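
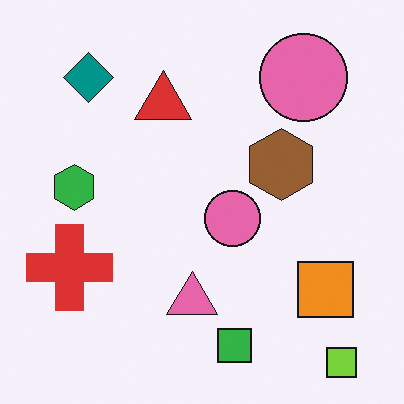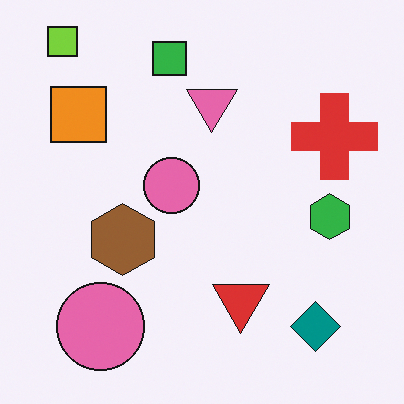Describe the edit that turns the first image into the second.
The transformation is: rotated 180°.

The lime square sits in the bottom-right of the first image and the top-left of the second — consistent with a whole-image 180° rotation.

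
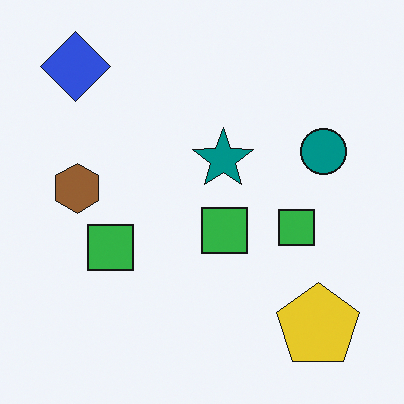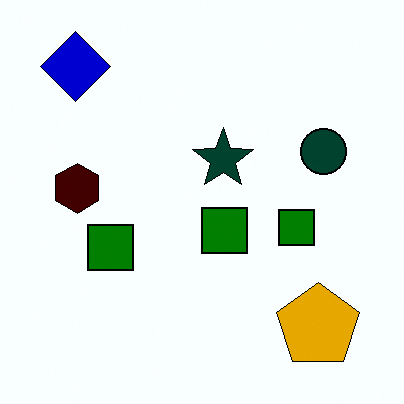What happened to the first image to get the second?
It was given much higher contrast.

Tones are pushed away from mid-grey across the whole image — a global contrast change.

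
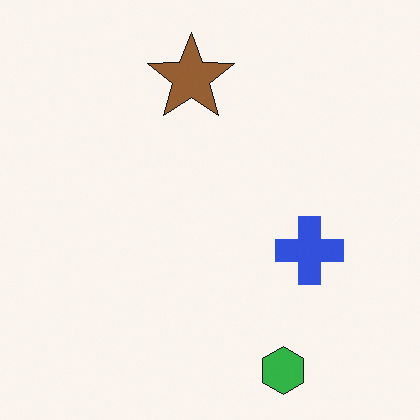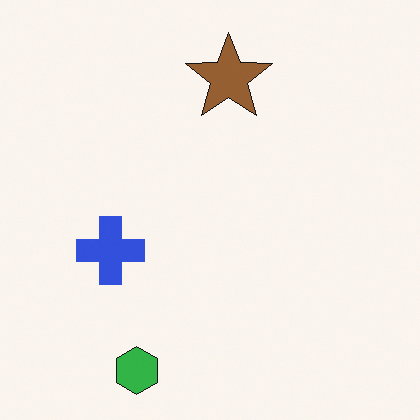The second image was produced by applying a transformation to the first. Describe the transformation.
The transformation is: flipped horizontally (left ↔ right).

The blue cross is in the right of the first image and the left of the second — shapes on opposite sides of the vertical midline have swapped in a mirror flip.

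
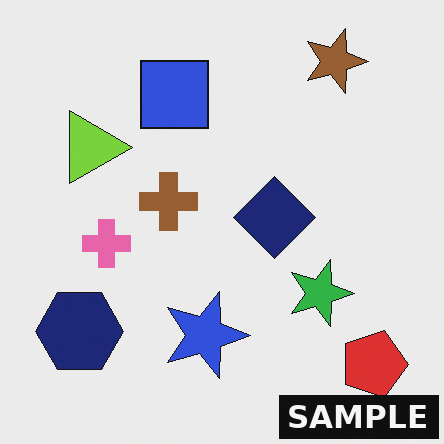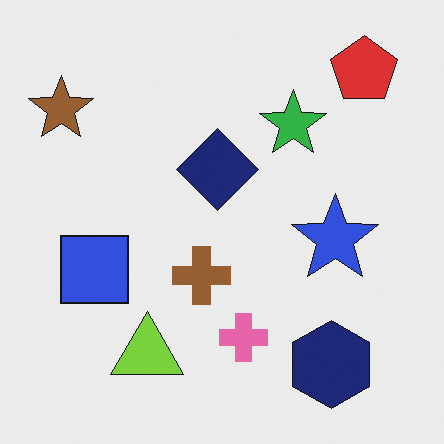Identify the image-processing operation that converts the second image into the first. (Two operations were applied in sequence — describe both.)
The image was rotated 90° clockwise, then watermarked with the text "SAMPLE" in the lower-right corner.

The red pentagon sits in the top-right of the second image and the bottom-right of the first — consistent with a whole-image 90° clockwise rotation. A dark label reading "SAMPLE" appears in the lower-right corner.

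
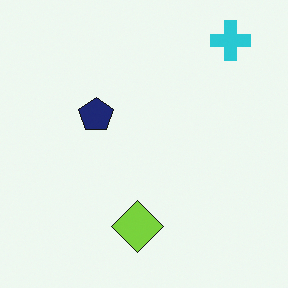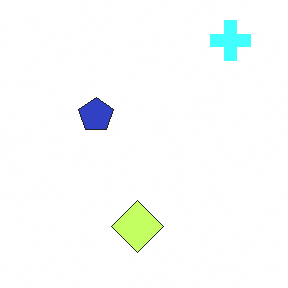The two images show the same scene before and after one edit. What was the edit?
This is the original image noticeably brightened.

Every pixel — background and shapes alike — is uniformly brightened.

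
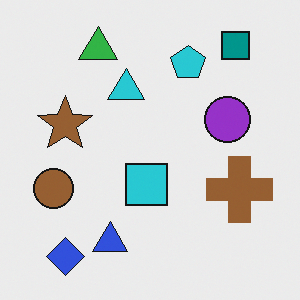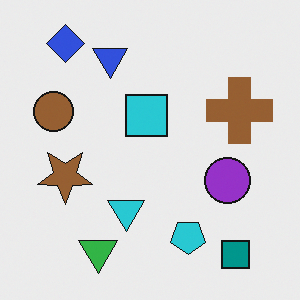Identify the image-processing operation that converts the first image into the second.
The second image is the first flipped vertically (top ↔ bottom).

The blue diamond is in the bottom-left of the first image and the top-left of the second — shapes on opposite sides of the horizontal midline have swapped in a mirror flip.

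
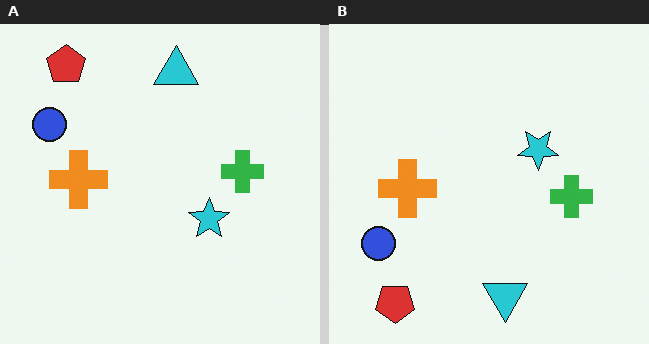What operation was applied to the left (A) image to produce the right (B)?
The transformation is: flipped vertically (top ↔ bottom).

The red pentagon is in the top-left of the left (A) image and the bottom-left of the right (B) — shapes on opposite sides of the horizontal midline have swapped in a mirror flip.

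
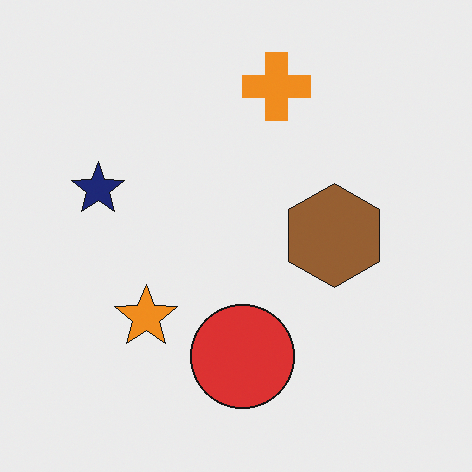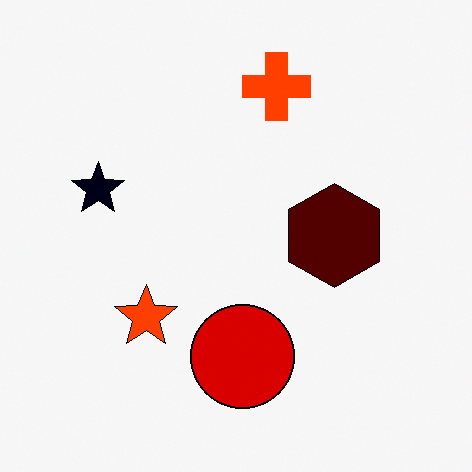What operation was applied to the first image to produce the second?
It was given much higher contrast.

Tones are pushed away from mid-grey across the whole image — a global contrast change.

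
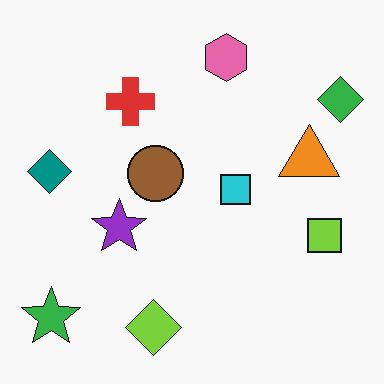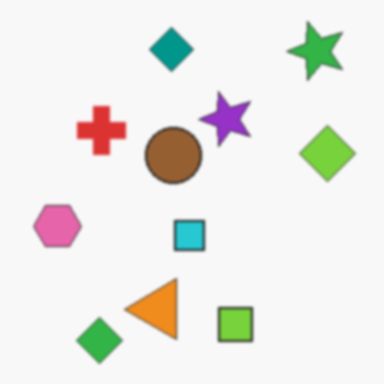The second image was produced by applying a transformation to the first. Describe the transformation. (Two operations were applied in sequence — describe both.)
It was lightly blurred, then transposed (reflected across the top-left ↔ bottom-right diagonal).

Shape edges and outlines are uniformly softened across the whole image. Shapes have swapped their row and column positions — what was in the top-right is now in the bottom-left — a diagonal reflection.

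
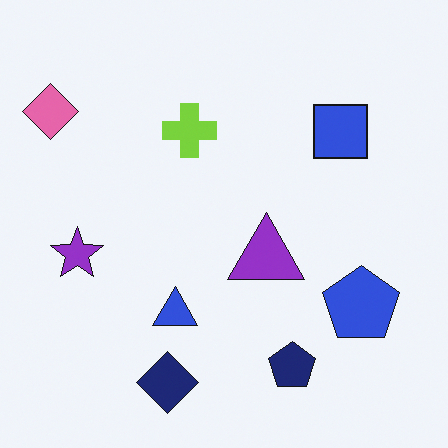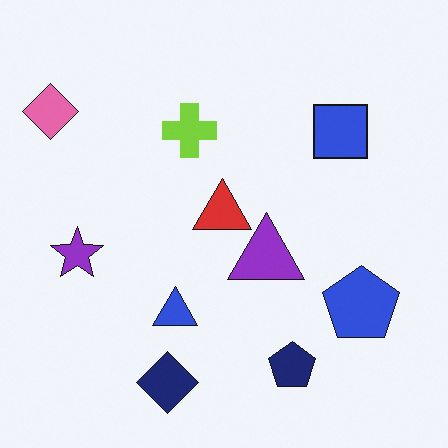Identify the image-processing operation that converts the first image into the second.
The second image is the first overlaid with an additional red triangle.

A red triangle appears in the second image that is absent from the first.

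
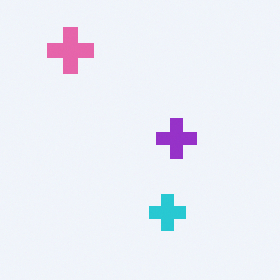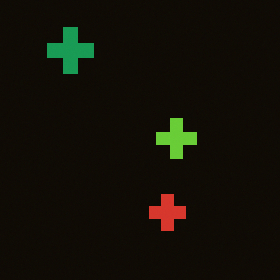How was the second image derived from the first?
It was color-inverted (negative).

The light background has become dark and every shape's color is its complement — a photographic negative.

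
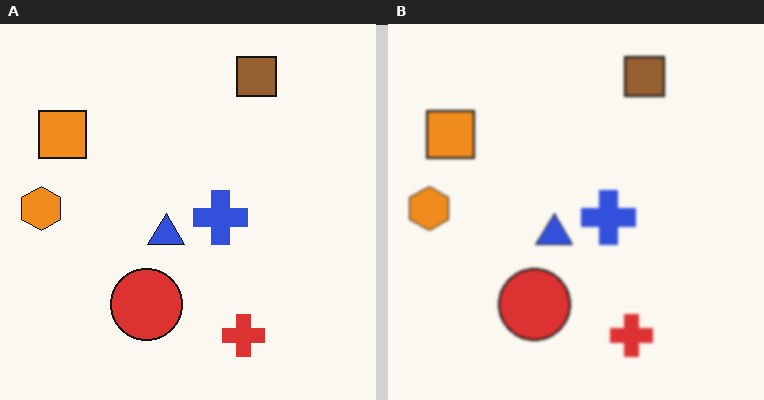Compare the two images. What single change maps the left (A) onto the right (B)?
Lightly blurred.

Shape edges and outlines are uniformly softened across the whole image.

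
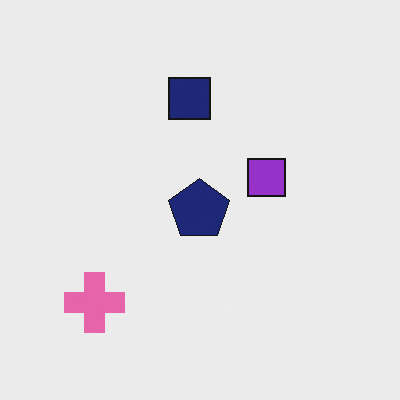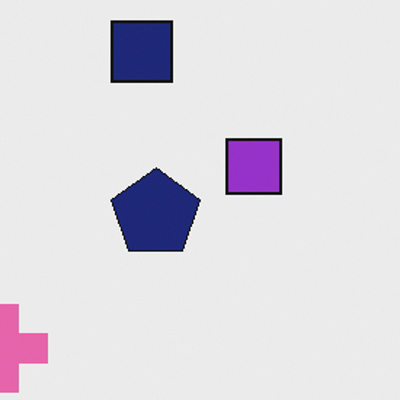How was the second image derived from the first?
It was cropped to a modestly smaller region and rescaled.

The visible shapes are larger and the field of view is narrower; shapes near the original edges may be partly or wholly outside the frame — a crop-and-rescale.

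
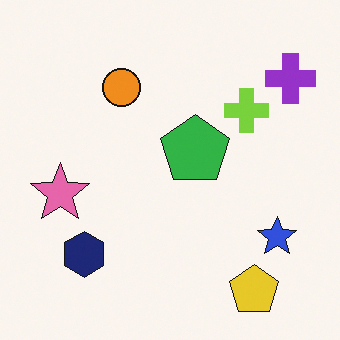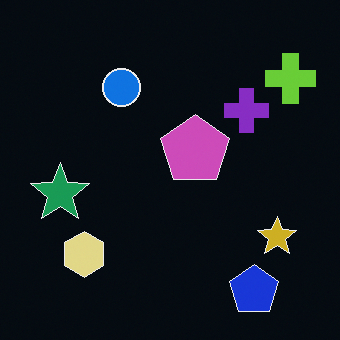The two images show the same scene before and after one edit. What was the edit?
The image was color-inverted (negative).

The light background has become dark and every shape's color is its complement — a photographic negative.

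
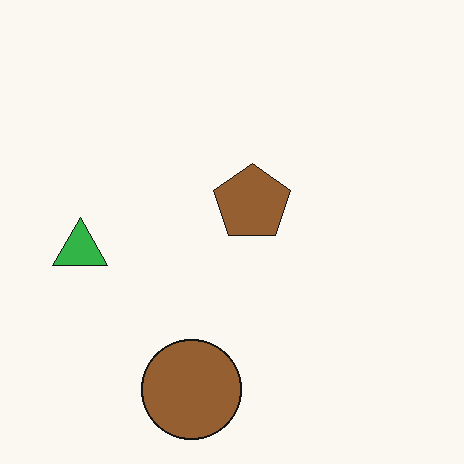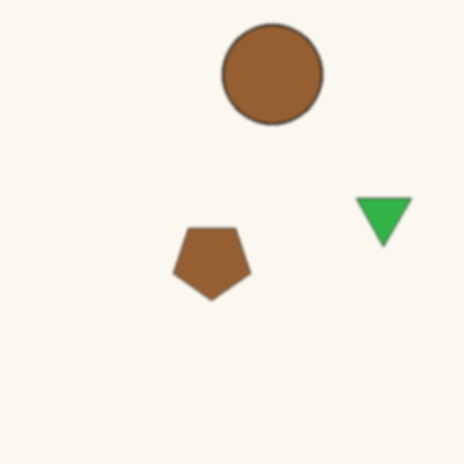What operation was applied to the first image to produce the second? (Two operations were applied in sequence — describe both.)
It was rotated 180°, then lightly blurred.

The brown circle sits in the bottom of the first image and the top of the second — consistent with a whole-image 180° rotation. Shape edges and outlines are uniformly softened across the whole image.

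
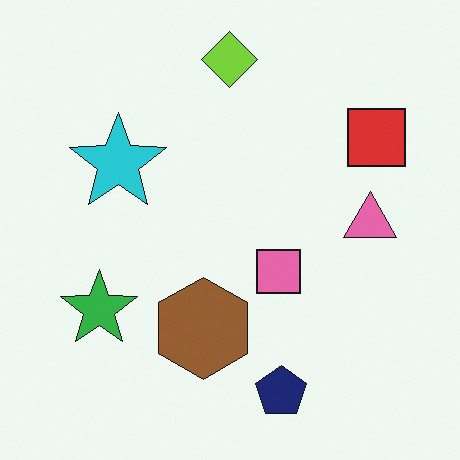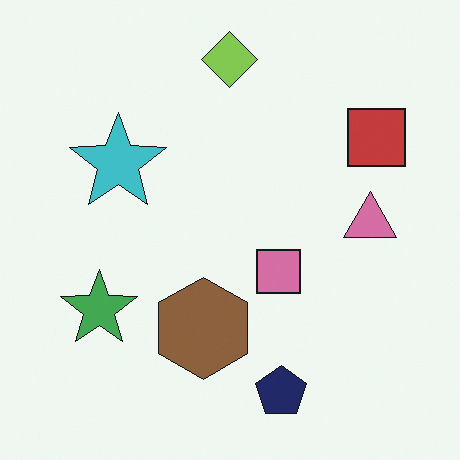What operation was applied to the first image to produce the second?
This is the original image slightly desaturated.

All colors are more muted and greyish — a global saturation change.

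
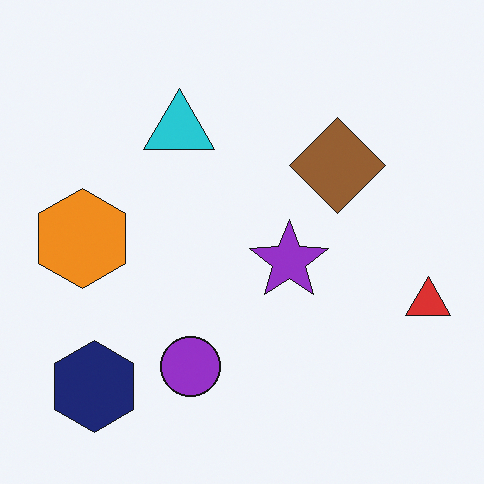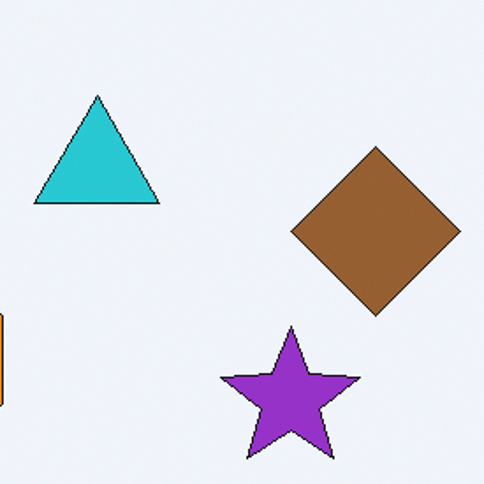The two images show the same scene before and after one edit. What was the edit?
It was cropped tightly and scaled back up.

The visible shapes are larger and the field of view is narrower; shapes near the original edges may be partly or wholly outside the frame — a crop-and-rescale.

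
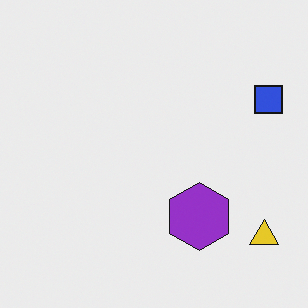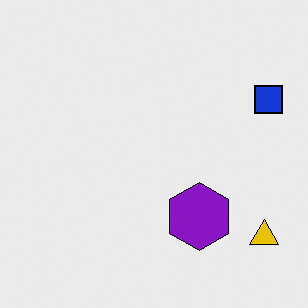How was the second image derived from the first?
Given slightly increased contrast.

Tones are pushed away from mid-grey across the whole image — a global contrast change.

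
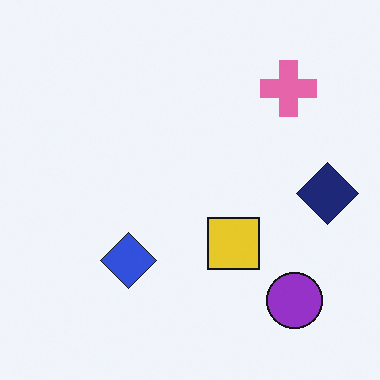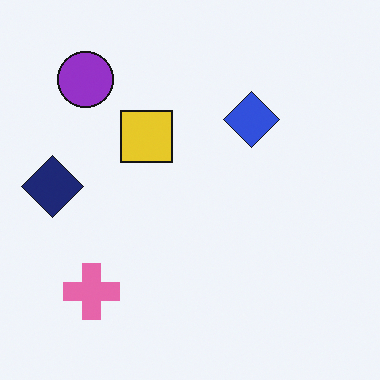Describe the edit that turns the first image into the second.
The image was rotated 180°.

The purple circle sits in the bottom-right of the first image and the top-left of the second — consistent with a whole-image 180° rotation.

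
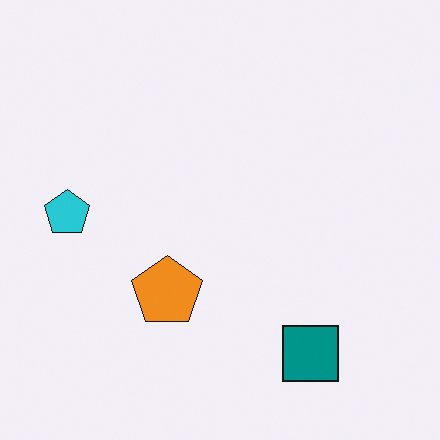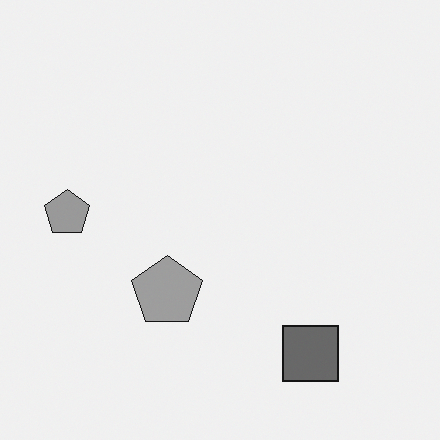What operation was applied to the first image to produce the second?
The image was converted to grayscale.

All color is removed — every shape is now a shade of grey.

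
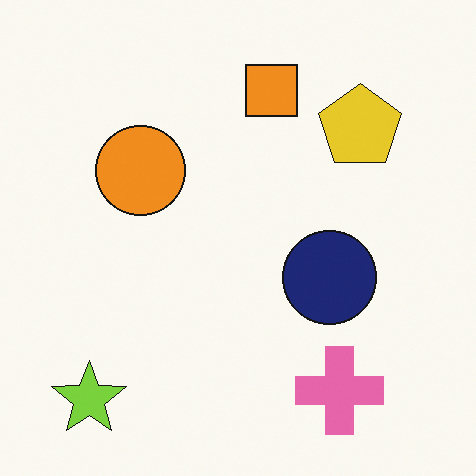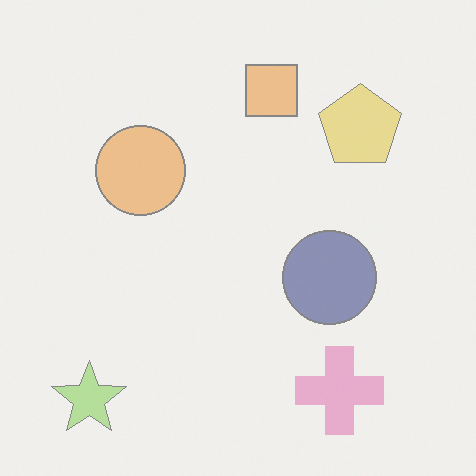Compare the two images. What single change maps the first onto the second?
It was given much lower contrast.

Tones are pushed toward mid-grey across the whole image — a global contrast change.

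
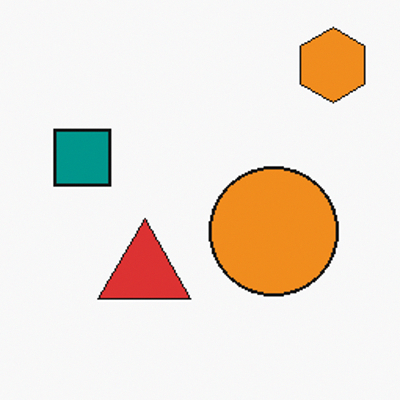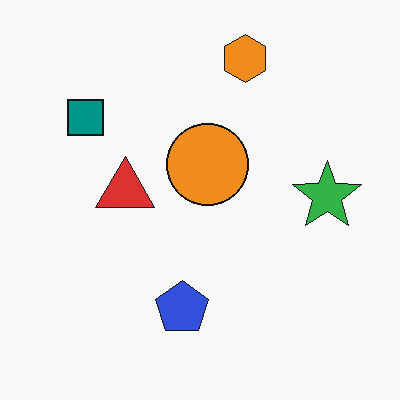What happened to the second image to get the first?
The transformation is: cropped to a modestly smaller region and rescaled.

The visible shapes are larger and the field of view is narrower; shapes near the original edges may be partly or wholly outside the frame — a crop-and-rescale.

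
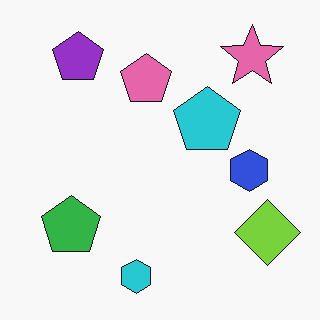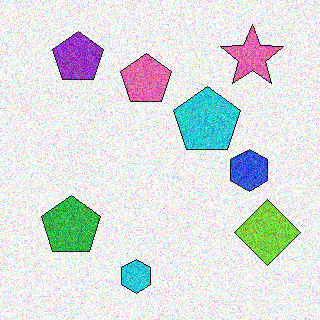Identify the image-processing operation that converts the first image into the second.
The image was degraded with a thick layer of grain.

Random speckle covers the whole image, including the flat background.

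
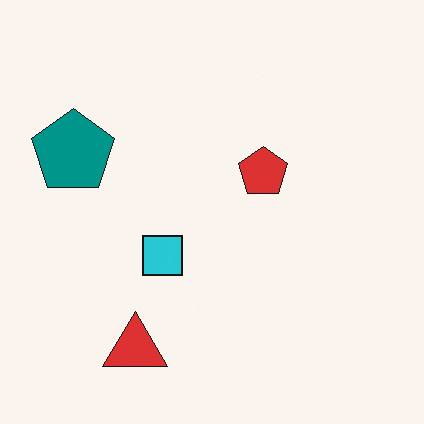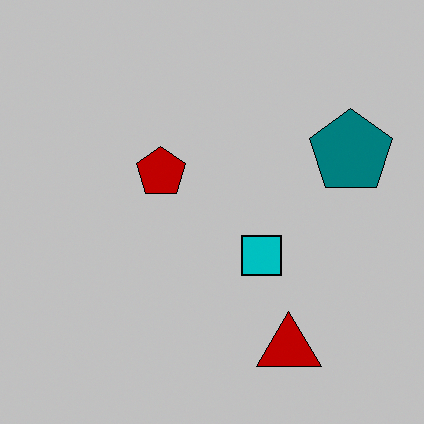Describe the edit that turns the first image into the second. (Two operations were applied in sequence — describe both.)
The image was flipped horizontally (left ↔ right), then heavily posterized to just a handful of flat colors.

The teal pentagon is in the left of the first image and the right of the second — shapes on opposite sides of the vertical midline have swapped in a mirror flip. Each flat color has snapped to a coarser quantized level — most visibly, the near-white background has dropped to a flat grey.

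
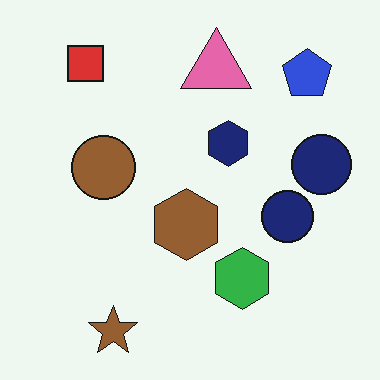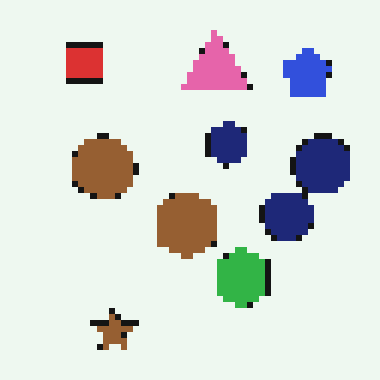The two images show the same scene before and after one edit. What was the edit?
This is the original image pixelated into visible square blocks.

Shapes are reduced to large square blocks; fine edges and outlines are lost — a downscale-then-upscale (mosaic) effect.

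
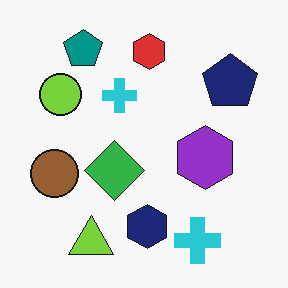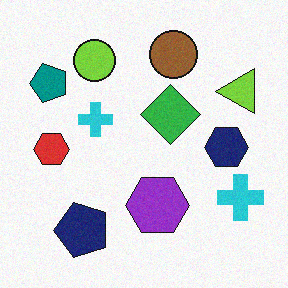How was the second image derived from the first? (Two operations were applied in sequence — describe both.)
It was transposed (reflected across the top-left ↔ bottom-right diagonal), then degraded with a light layer of grain.

Shapes have swapped their row and column positions — what was in the top-right is now in the bottom-left — a diagonal reflection. Random speckle covers the whole image, including the flat background.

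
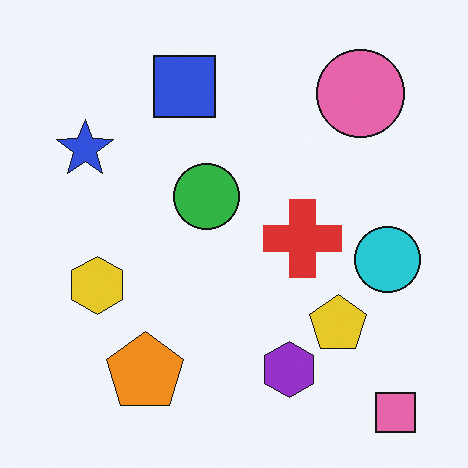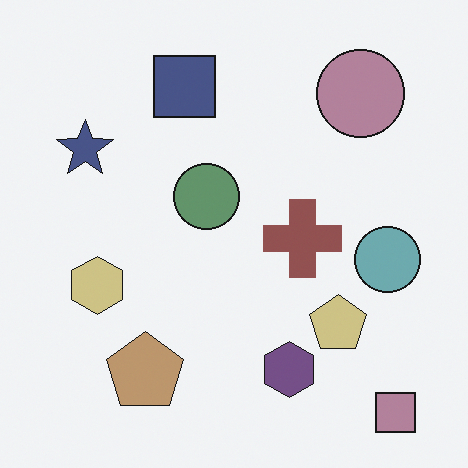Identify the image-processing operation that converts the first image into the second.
The image was made much more muted (saturation change).

All colors are more muted and greyish — a global saturation change.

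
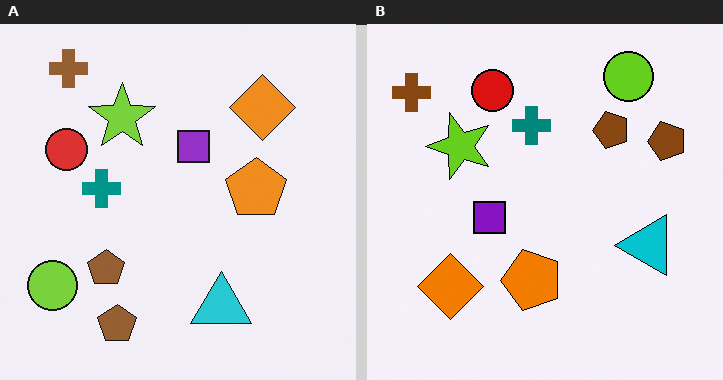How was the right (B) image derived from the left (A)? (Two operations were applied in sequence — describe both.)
It was transposed (reflected across the top-left ↔ bottom-right diagonal), then given slightly increased contrast.

Shapes have swapped their row and column positions — what was in the top-right is now in the bottom-left — a diagonal reflection. Tones are pushed away from mid-grey across the whole image — a global contrast change.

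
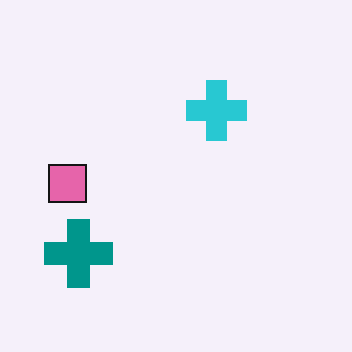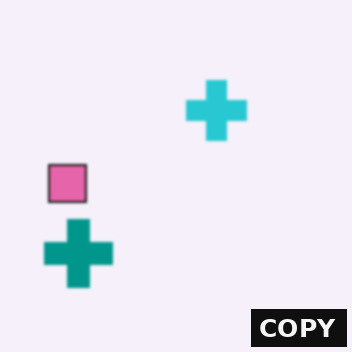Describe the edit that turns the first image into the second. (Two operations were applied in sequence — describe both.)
This is the original image given a subtle gaussian blur, then watermarked with the text "COPY" in the lower-right corner.

Shape edges and outlines are uniformly softened across the whole image. A dark label reading "COPY" appears in the lower-right corner.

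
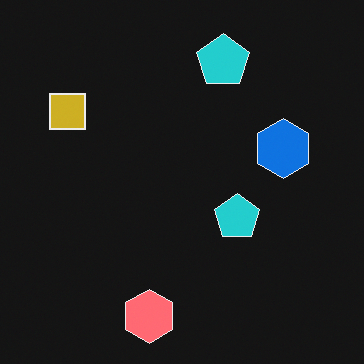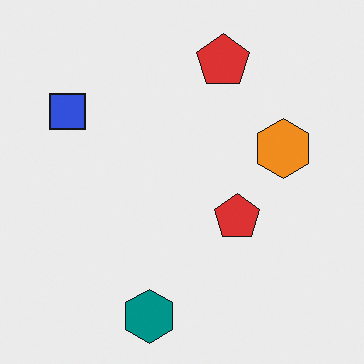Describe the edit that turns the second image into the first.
The image was color-inverted (negative).

The light background has become dark and every shape's color is its complement — a photographic negative.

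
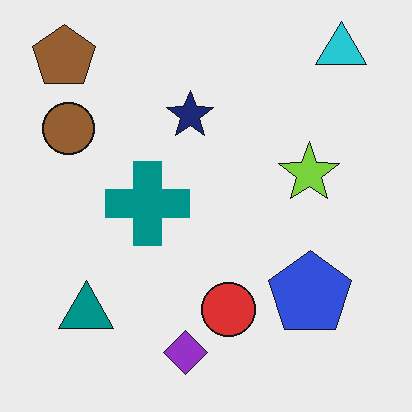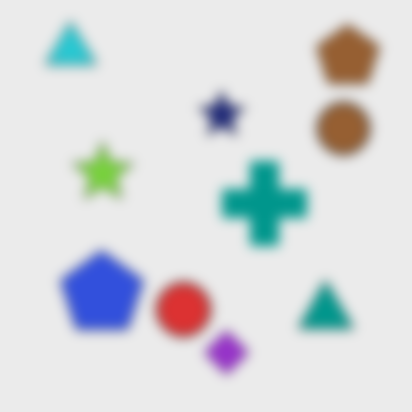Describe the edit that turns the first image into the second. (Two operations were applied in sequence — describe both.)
The second image is the first flipped horizontally (left ↔ right), then heavily blurred.

The brown pentagon is in the top-left of the first image and the top-right of the second — shapes on opposite sides of the vertical midline have swapped in a mirror flip. Shape edges and outlines are uniformly softened across the whole image.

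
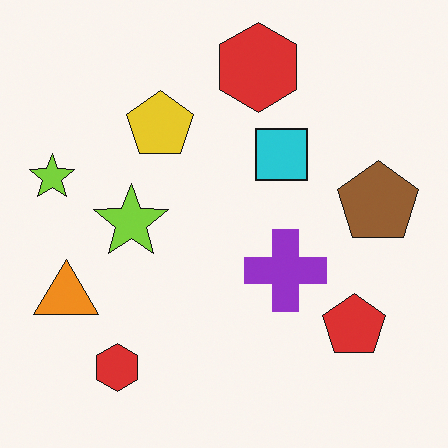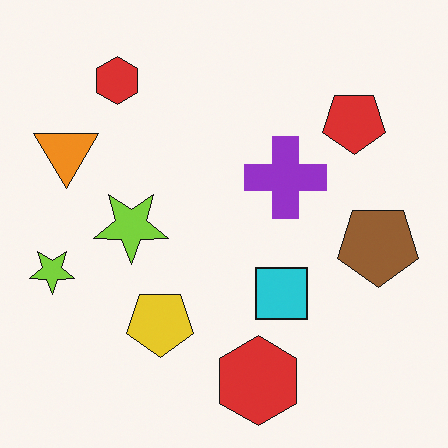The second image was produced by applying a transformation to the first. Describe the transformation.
The transformation is: flipped vertically (top ↔ bottom).

The red pentagon is in the bottom-right of the first image and the top-right of the second — shapes on opposite sides of the horizontal midline have swapped in a mirror flip.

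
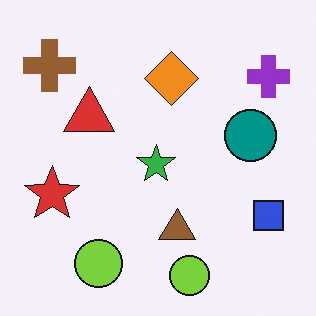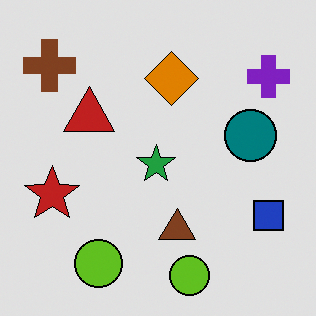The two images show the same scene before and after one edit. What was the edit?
The image was moderately posterized.

Each flat color has snapped to a coarser quantized level — most visibly, the near-white background has dropped to a flat grey.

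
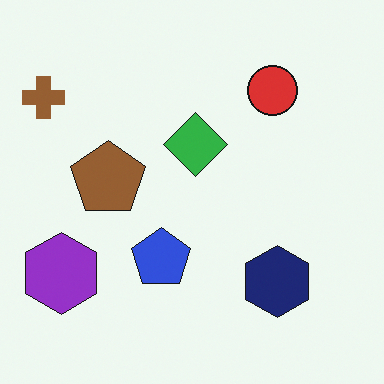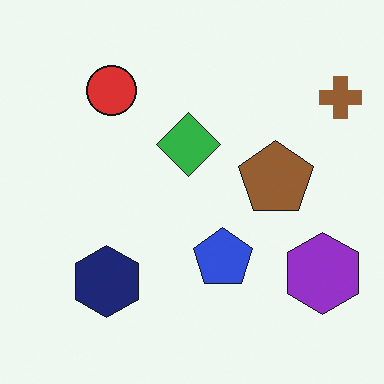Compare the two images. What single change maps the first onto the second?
Flipped horizontally (left ↔ right).

The brown cross is in the top-left of the first image and the top-right of the second — shapes on opposite sides of the vertical midline have swapped in a mirror flip.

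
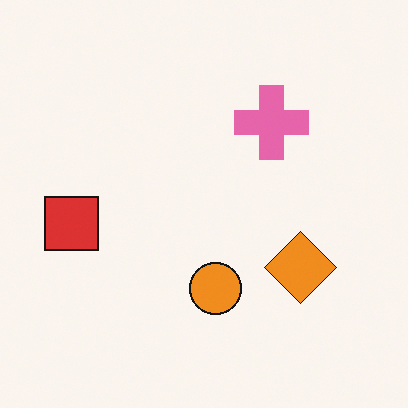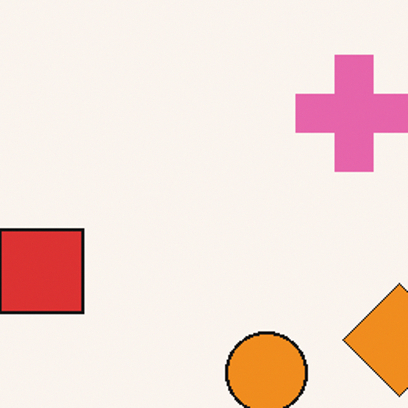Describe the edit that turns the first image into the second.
Cropped to a modestly smaller region and rescaled.

The visible shapes are larger and the field of view is narrower; shapes near the original edges may be partly or wholly outside the frame — a crop-and-rescale.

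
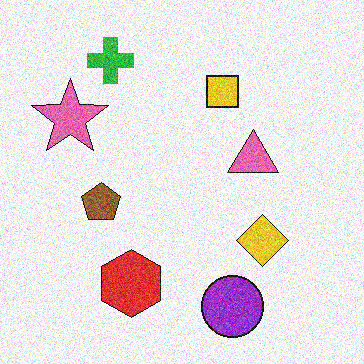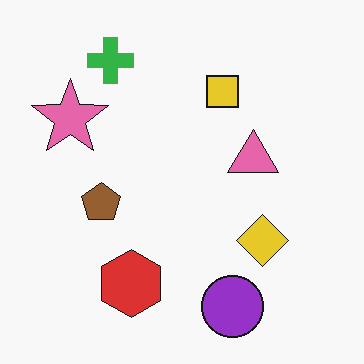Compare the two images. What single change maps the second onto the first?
Degraded with heavy additive noise.

Random speckle covers the whole image, including the flat background.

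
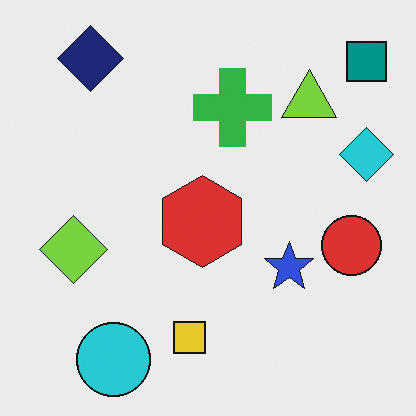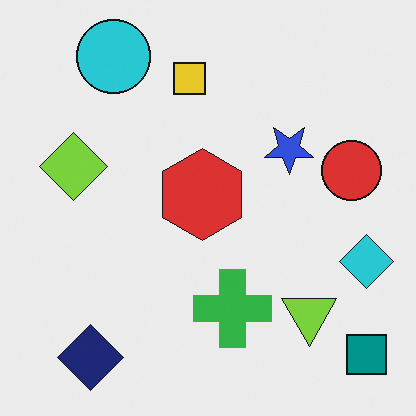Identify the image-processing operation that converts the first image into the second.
It was flipped vertically (top ↔ bottom).

The cyan circle is in the bottom-left of the first image and the top-left of the second — shapes on opposite sides of the horizontal midline have swapped in a mirror flip.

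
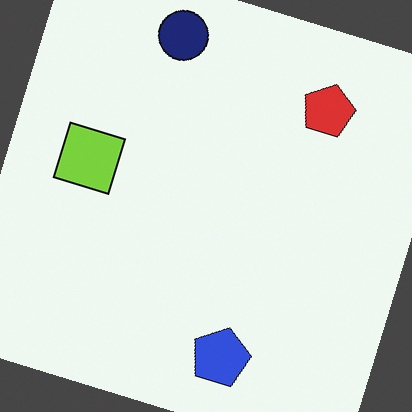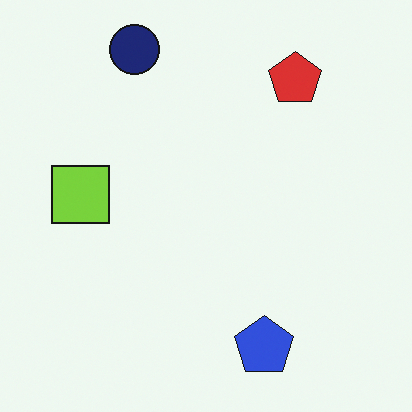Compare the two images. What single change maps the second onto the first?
The transformation is: rotated clockwise by a clearly visible amount.

Every shape is tilted by the same angle and the image corners show triangular fill wedges — a whole-image rotation by a non-right angle.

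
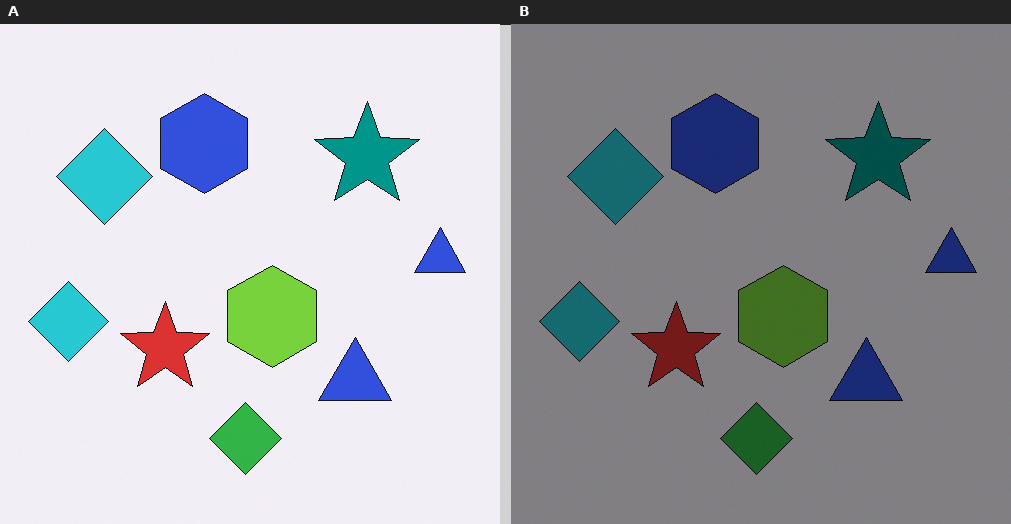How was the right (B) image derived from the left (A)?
It was substantially darkened.

Every pixel — background and shapes alike — is uniformly darkened.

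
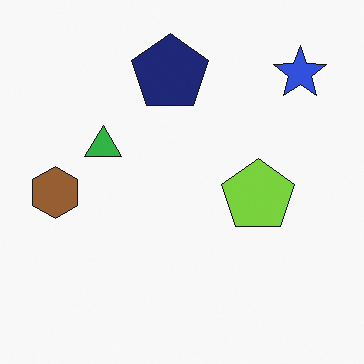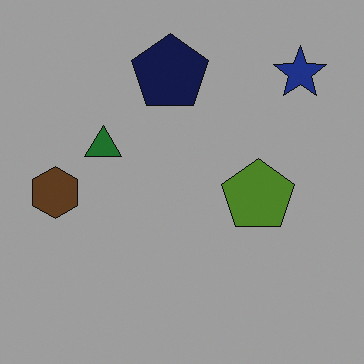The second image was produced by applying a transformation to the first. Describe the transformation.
The transformation is: substantially darkened.

Every pixel — background and shapes alike — is uniformly darkened.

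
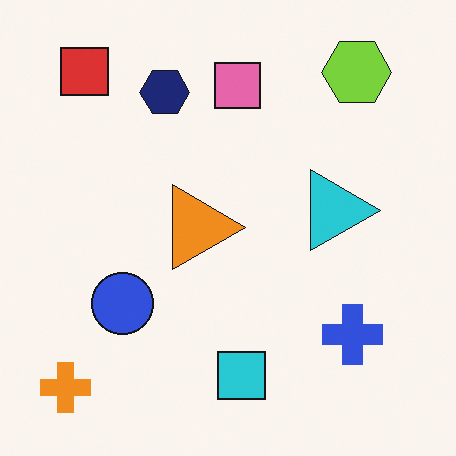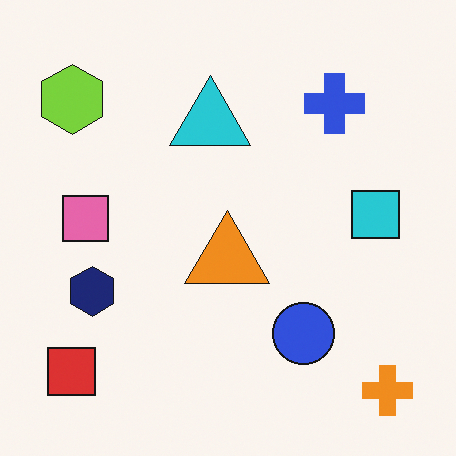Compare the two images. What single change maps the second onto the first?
Rotated 90° clockwise.

The orange cross sits in the bottom-right of the second image and the bottom-left of the first — consistent with a whole-image 90° clockwise rotation.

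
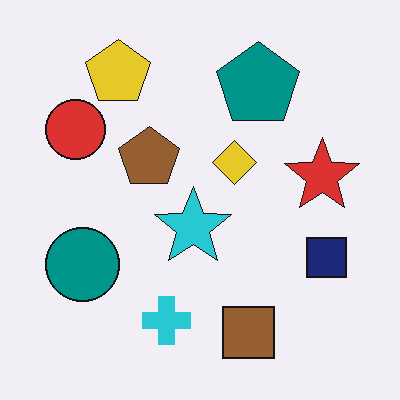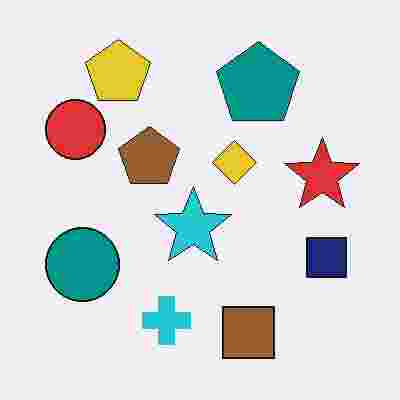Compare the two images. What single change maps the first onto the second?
The second image is the first degraded with heavy JPEG compression.

Blocky 8×8 compression artifacts appear around shape edges and the flat background shows ringing — characteristic JPEG degradation.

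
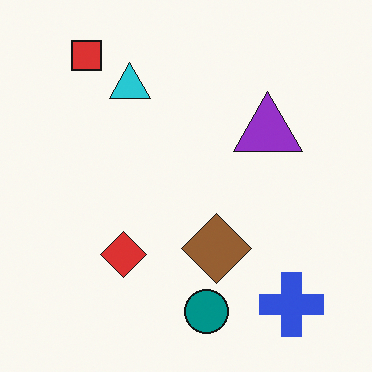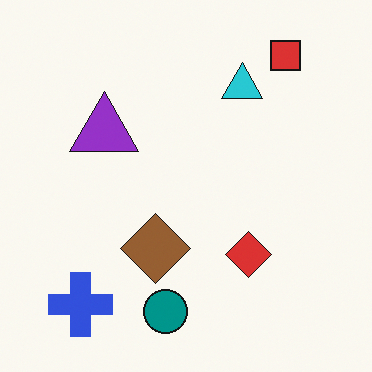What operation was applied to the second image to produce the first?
The image was flipped horizontally (left ↔ right).

The blue cross is in the bottom-left of the second image and the bottom-right of the first — shapes on opposite sides of the vertical midline have swapped in a mirror flip.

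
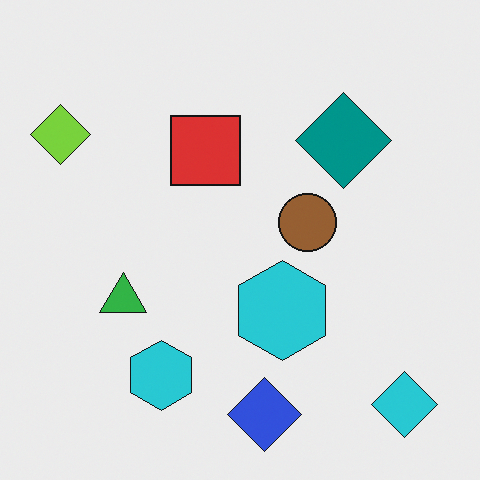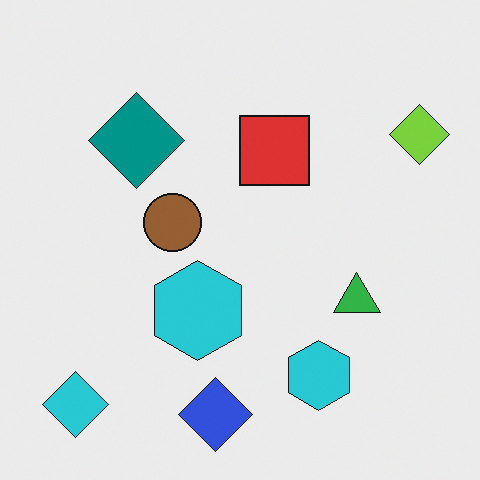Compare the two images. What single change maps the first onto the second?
The image was flipped horizontally (left ↔ right).

The lime diamond is in the top-left of the first image and the top-right of the second — shapes on opposite sides of the vertical midline have swapped in a mirror flip.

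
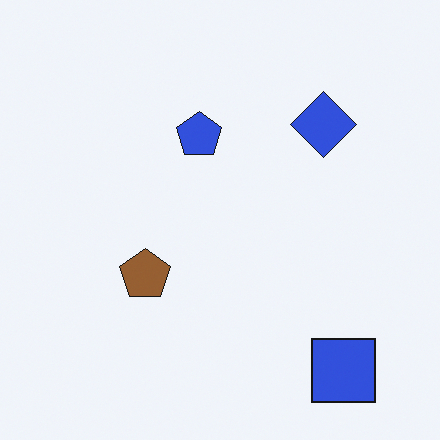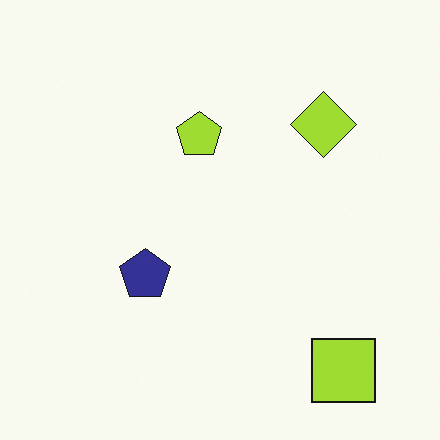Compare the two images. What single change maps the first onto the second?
This is the original image hue-shifted by a large amount.

Every shape's color has rotated by the same amount around the hue wheel — a uniform hue shift.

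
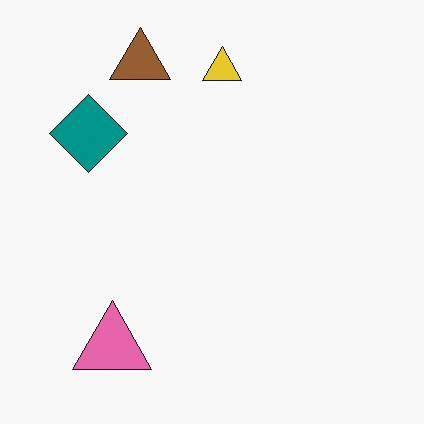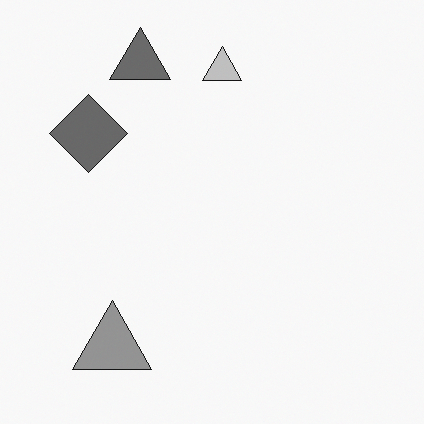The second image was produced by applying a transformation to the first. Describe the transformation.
The image was converted to grayscale.

All color is removed — every shape is now a shade of grey.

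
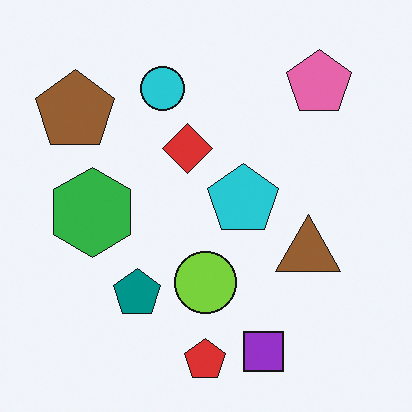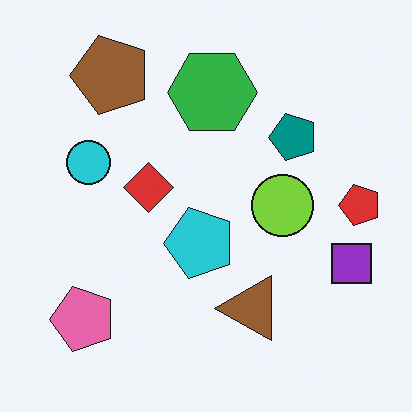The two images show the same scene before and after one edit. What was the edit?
This is the original image transposed (reflected across the top-left ↔ bottom-right diagonal).

Shapes have swapped their row and column positions — what was in the top-right is now in the bottom-left — a diagonal reflection.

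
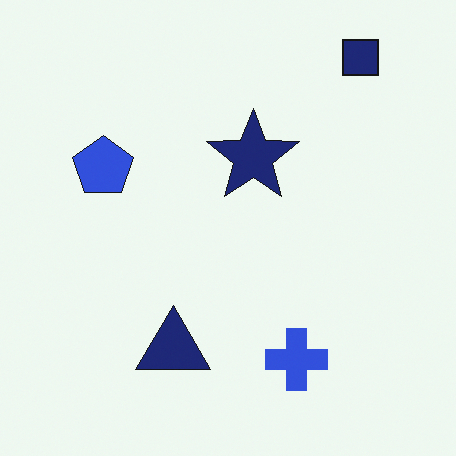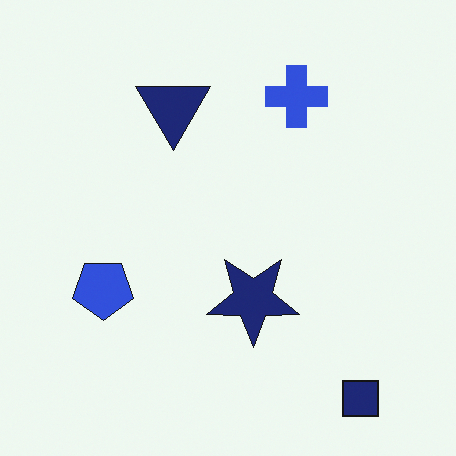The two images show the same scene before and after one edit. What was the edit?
It was flipped vertically (top ↔ bottom).

The navy square is in the top-right of the first image and the bottom-right of the second — shapes on opposite sides of the horizontal midline have swapped in a mirror flip.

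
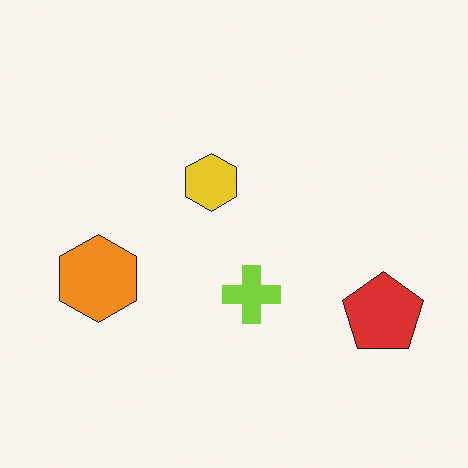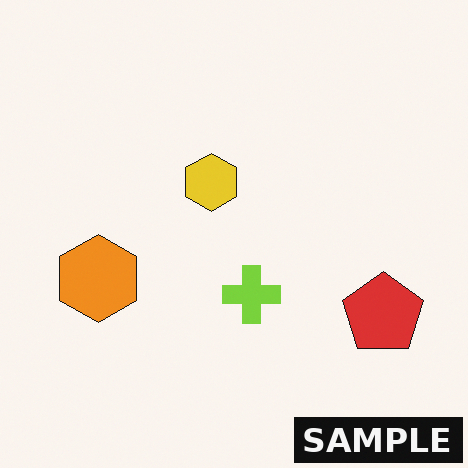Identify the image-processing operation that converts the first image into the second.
This is the original image watermarked with the text "SAMPLE" in the lower-right corner.

A dark label reading "SAMPLE" appears in the lower-right corner.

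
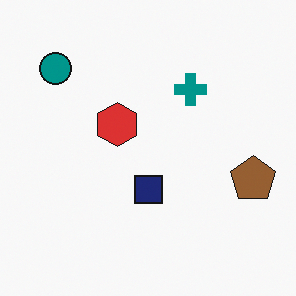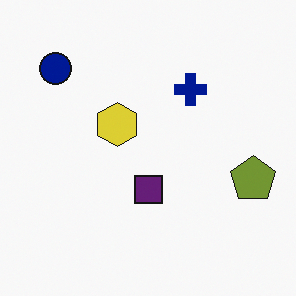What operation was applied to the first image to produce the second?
Hue-shifted by a small amount.

Every shape's color has rotated by the same amount around the hue wheel — a uniform hue shift.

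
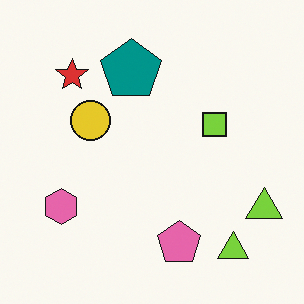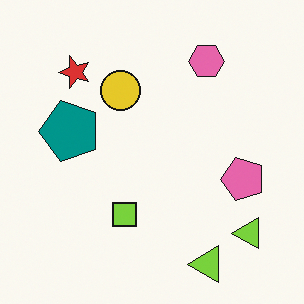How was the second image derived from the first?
It was transposed (reflected across the top-left ↔ bottom-right diagonal).

Shapes have swapped their row and column positions — what was in the top-right is now in the bottom-left — a diagonal reflection.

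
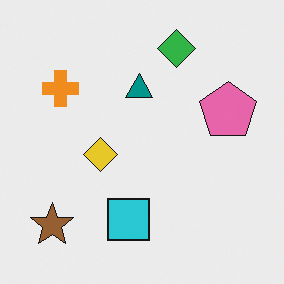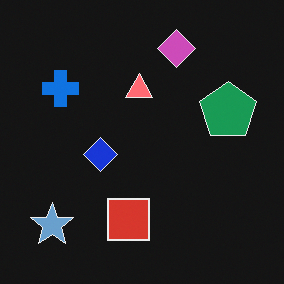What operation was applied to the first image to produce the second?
The transformation is: color-inverted (negative).

The light background has become dark and every shape's color is its complement — a photographic negative.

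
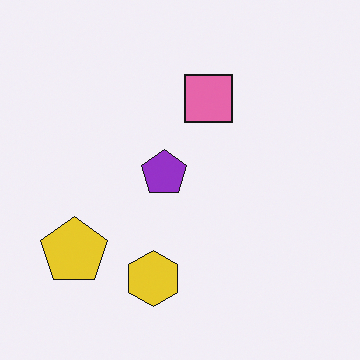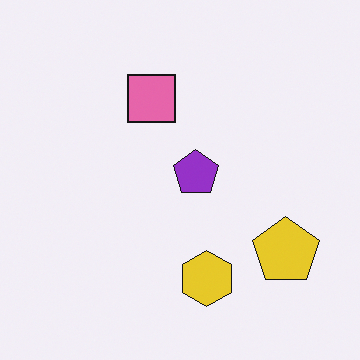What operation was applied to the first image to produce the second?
The image was flipped horizontally (left ↔ right).

The yellow pentagon is in the bottom-left of the first image and the bottom-right of the second — shapes on opposite sides of the vertical midline have swapped in a mirror flip.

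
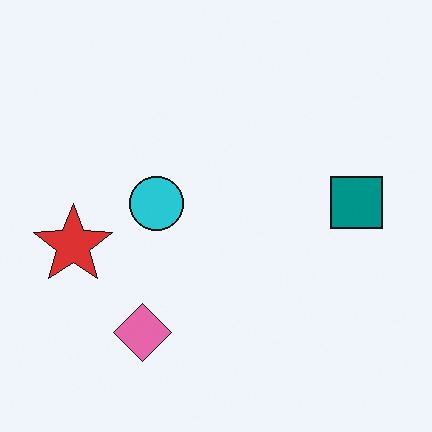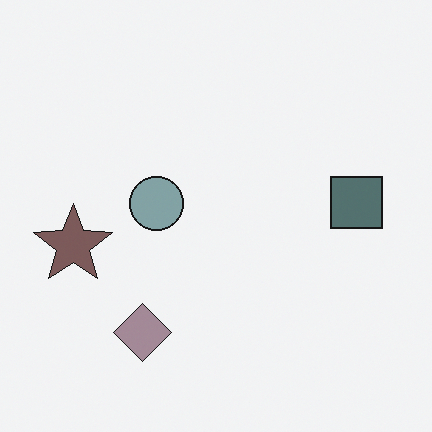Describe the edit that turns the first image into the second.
The transformation is: heavily desaturated.

All colors are more muted and greyish — a global saturation change.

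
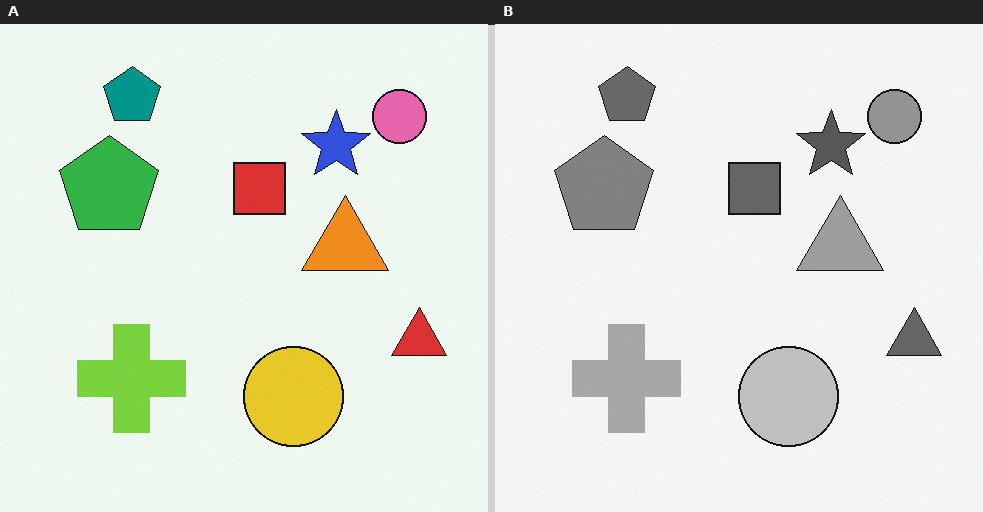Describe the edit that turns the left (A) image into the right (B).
This is the original image converted to grayscale.

All color is removed — every shape is now a shade of grey.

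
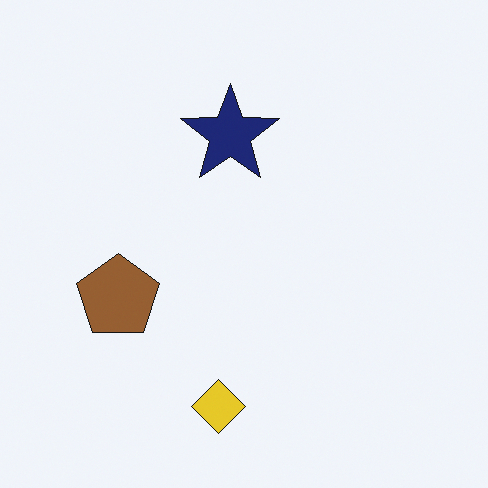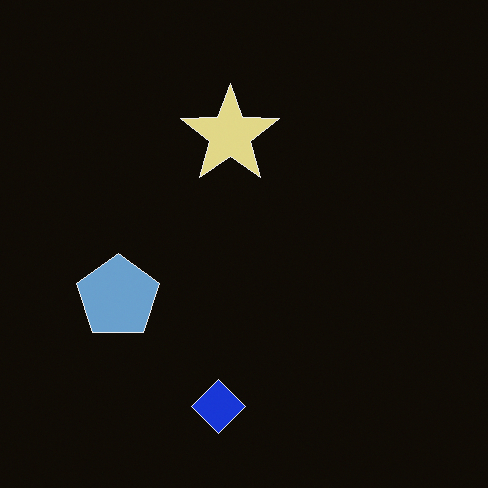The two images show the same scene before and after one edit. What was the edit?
The image was color-inverted (negative).

The light background has become dark and every shape's color is its complement — a photographic negative.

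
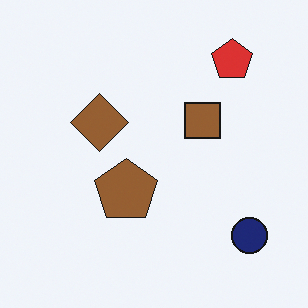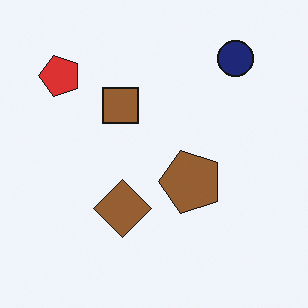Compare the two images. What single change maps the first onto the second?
The transformation is: rotated 90° counter-clockwise.

The navy circle sits in the bottom-right of the first image and the top-right of the second — consistent with a whole-image 90° counter-clockwise rotation.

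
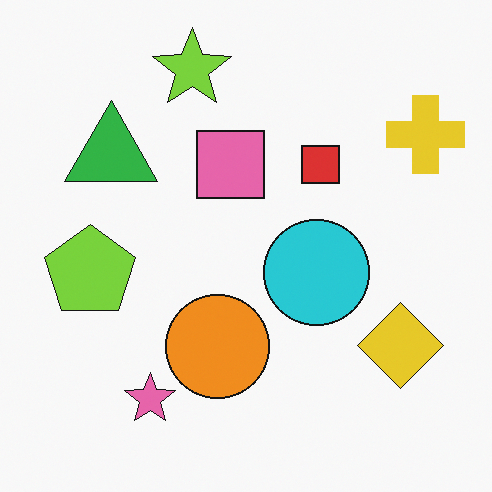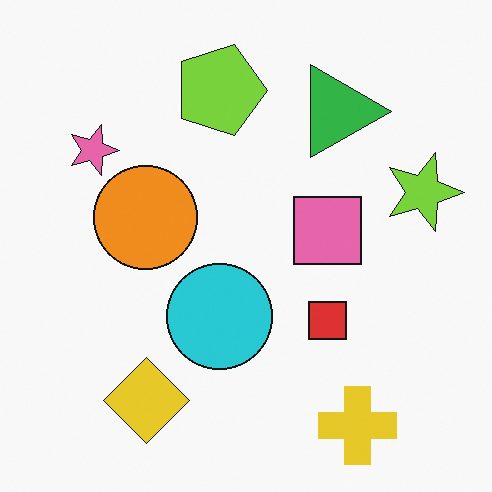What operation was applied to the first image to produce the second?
Rotated 90° clockwise.

The yellow cross sits in the top-right of the first image and the bottom-right of the second — consistent with a whole-image 90° clockwise rotation.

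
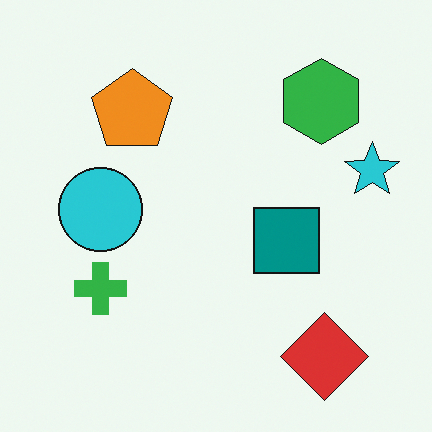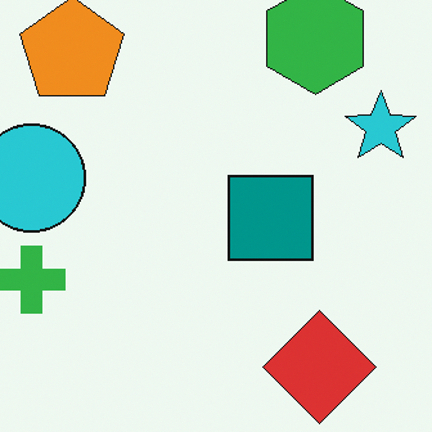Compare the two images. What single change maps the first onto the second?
The second image is the first cropped slightly and scaled back up.

The visible shapes are larger and the field of view is narrower; shapes near the original edges may be partly or wholly outside the frame — a crop-and-rescale.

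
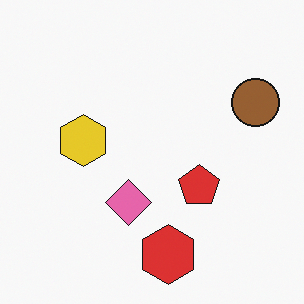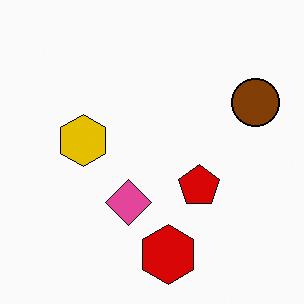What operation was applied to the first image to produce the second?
This is the original image given slightly increased contrast.

Tones are pushed away from mid-grey across the whole image — a global contrast change.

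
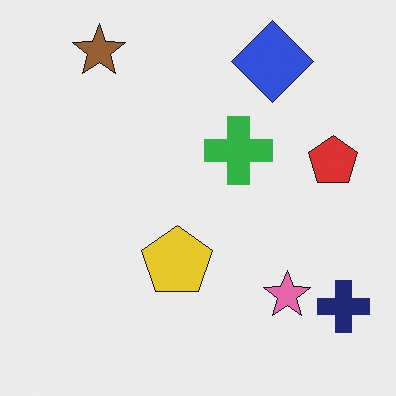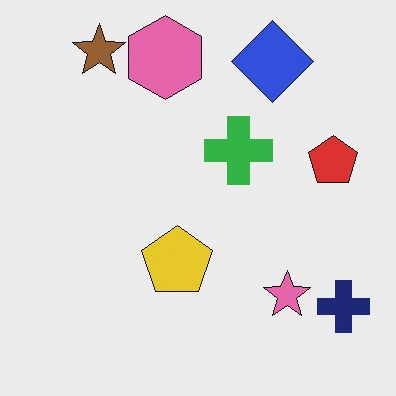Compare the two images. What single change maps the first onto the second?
Overlaid with an additional pink hexagon.

A pink hexagon appears in the second image that is absent from the first.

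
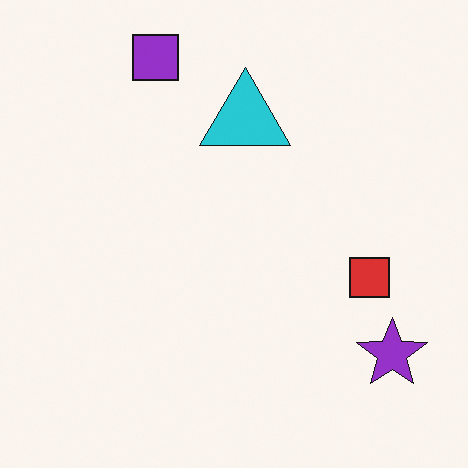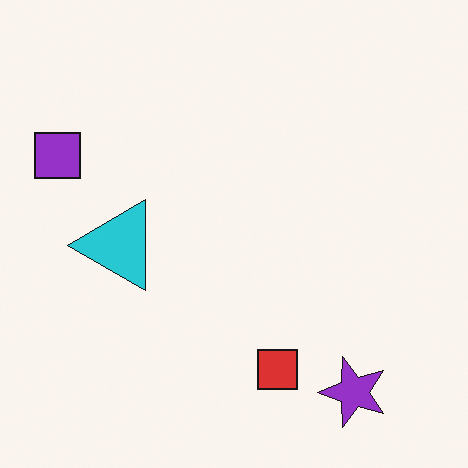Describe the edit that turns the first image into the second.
It was transposed (reflected across the top-left ↔ bottom-right diagonal).

Shapes have swapped their row and column positions — what was in the top-right is now in the bottom-left — a diagonal reflection.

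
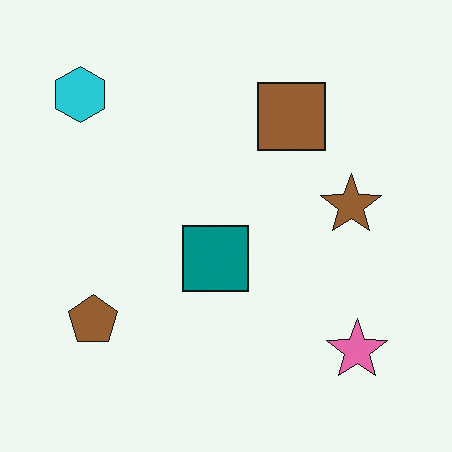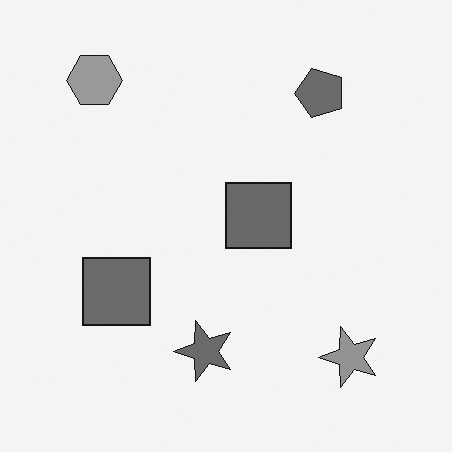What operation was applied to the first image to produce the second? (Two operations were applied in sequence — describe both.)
The transformation is: transposed (reflected across the top-left ↔ bottom-right diagonal), then converted to grayscale.

Shapes have swapped their row and column positions — what was in the top-right is now in the bottom-left — a diagonal reflection. All color is removed — every shape is now a shade of grey.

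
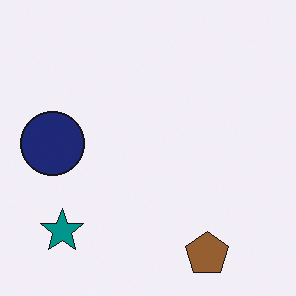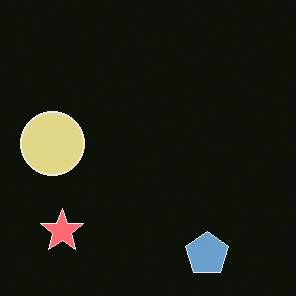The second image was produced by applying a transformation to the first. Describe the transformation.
The transformation is: color-inverted (negative).

The light background has become dark and every shape's color is its complement — a photographic negative.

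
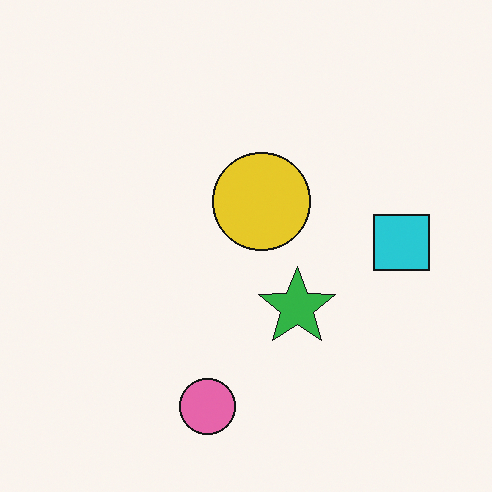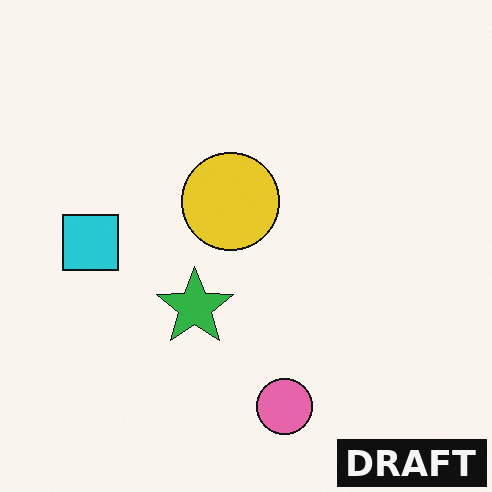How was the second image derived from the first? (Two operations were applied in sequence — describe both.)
This is the original image flipped horizontally (left ↔ right), then watermarked with the text "DRAFT" in the lower-right corner.

The cyan square is in the right of the first image and the left of the second — shapes on opposite sides of the vertical midline have swapped in a mirror flip. A dark label reading "DRAFT" appears in the lower-right corner.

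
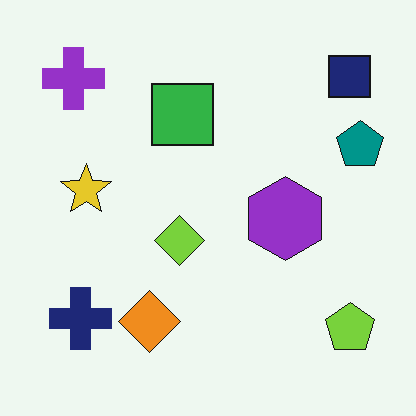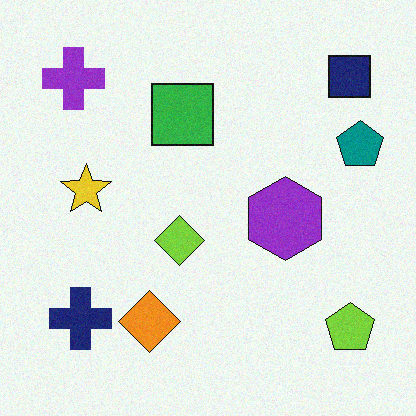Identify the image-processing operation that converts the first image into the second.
Degraded with light additive noise.

Random speckle covers the whole image, including the flat background.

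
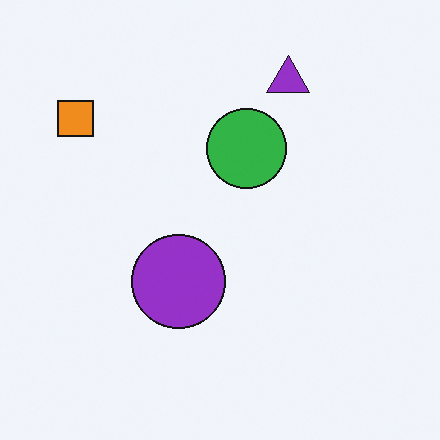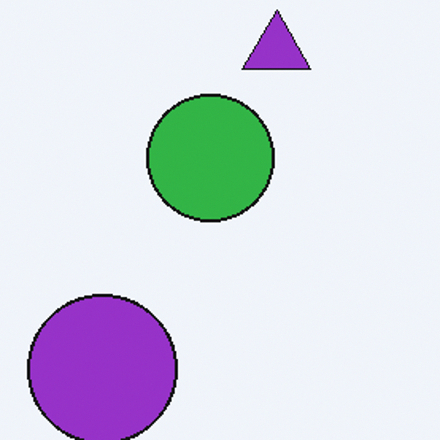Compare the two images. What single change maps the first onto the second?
This is the original image cropped to a modestly smaller region and rescaled.

The visible shapes are larger and the field of view is narrower; shapes near the original edges may be partly or wholly outside the frame — a crop-and-rescale.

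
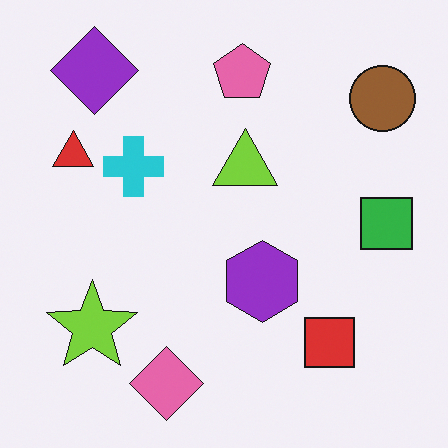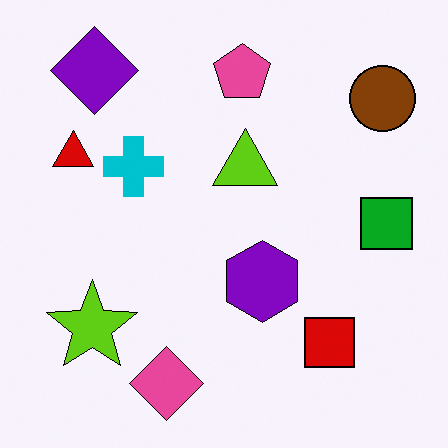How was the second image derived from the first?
This is the original image given slightly increased contrast.

Tones are pushed away from mid-grey across the whole image — a global contrast change.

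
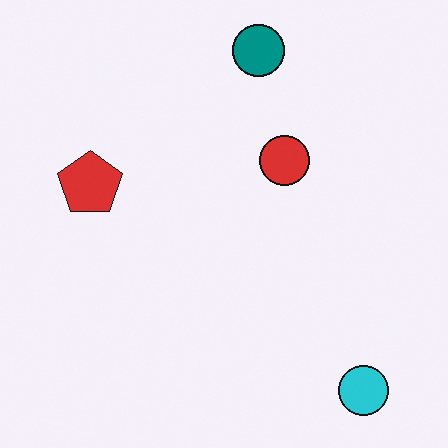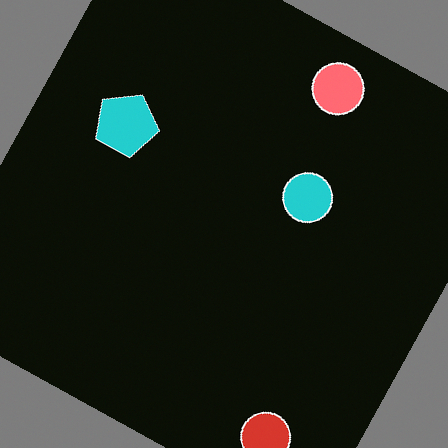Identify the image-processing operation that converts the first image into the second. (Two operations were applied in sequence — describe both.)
Rotated clockwise by a moderate amount, then color-inverted (negative).

Every shape is tilted by the same angle and the image corners show triangular fill wedges — a whole-image rotation by a non-right angle. The light background has become dark and every shape's color is its complement — a photographic negative.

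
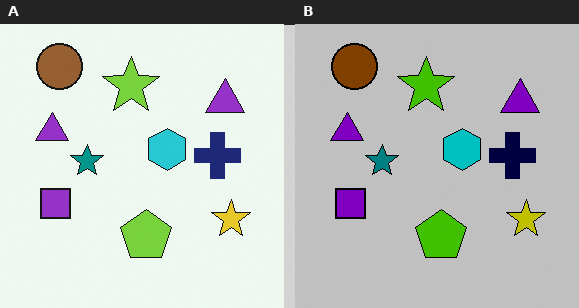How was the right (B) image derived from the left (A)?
The image was heavily posterized to just a handful of flat colors.

Each flat color has snapped to a coarser quantized level — most visibly, the near-white background has dropped to a flat grey.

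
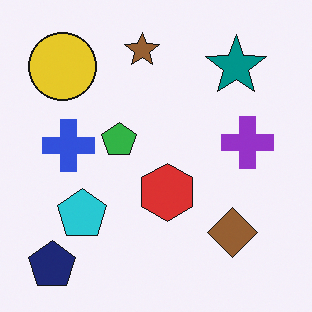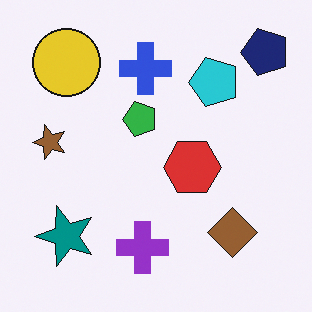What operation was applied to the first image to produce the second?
The image was transposed (reflected across the top-left ↔ bottom-right diagonal).

Shapes have swapped their row and column positions — what was in the top-right is now in the bottom-left — a diagonal reflection.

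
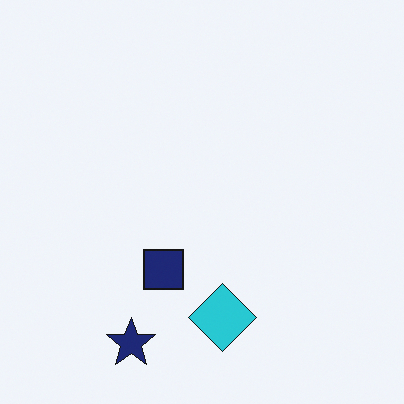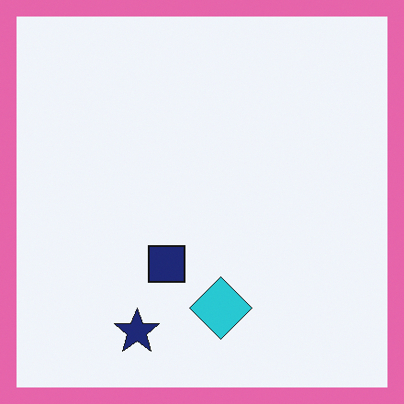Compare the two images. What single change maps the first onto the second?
The transformation is: framed with a pink border.

A solid pink frame runs around the edge of the second image, with the content slightly shrunk inside it.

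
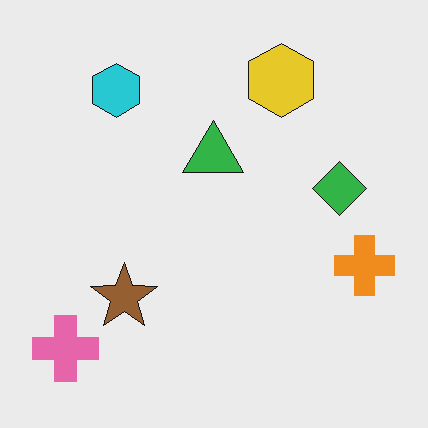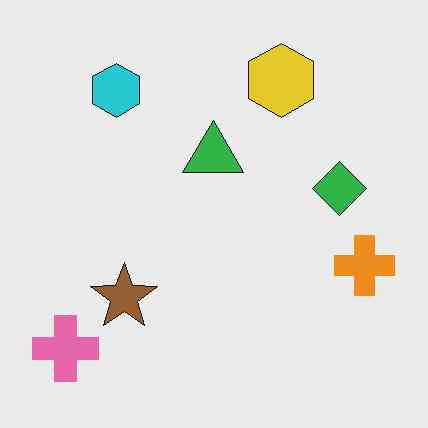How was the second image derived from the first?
This is the original image JPEG-compressed with visible artifacts.

Blocky 8×8 compression artifacts appear around shape edges and the flat background shows ringing — characteristic JPEG degradation.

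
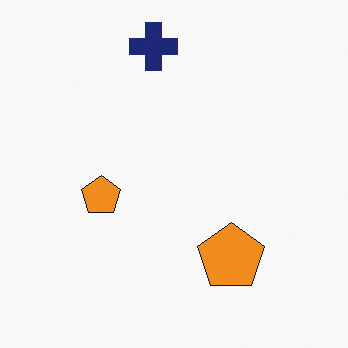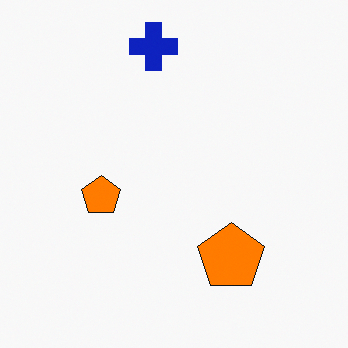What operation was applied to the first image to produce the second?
The transformation is: heavily oversaturated.

All colors are more vivid — a global saturation change.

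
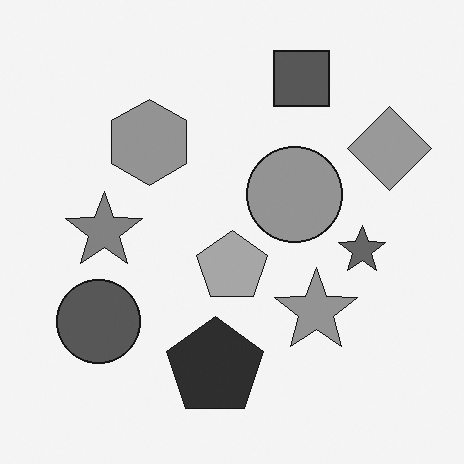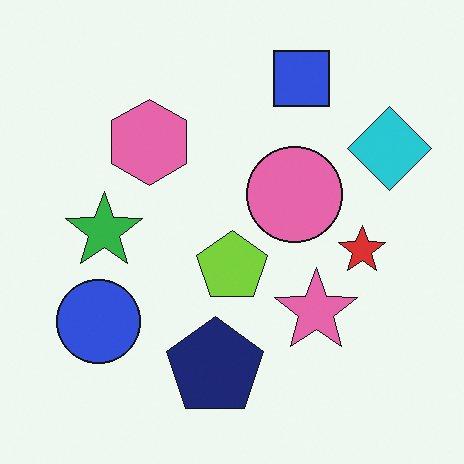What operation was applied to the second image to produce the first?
Converted to grayscale.

All color is removed — every shape is now a shade of grey.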